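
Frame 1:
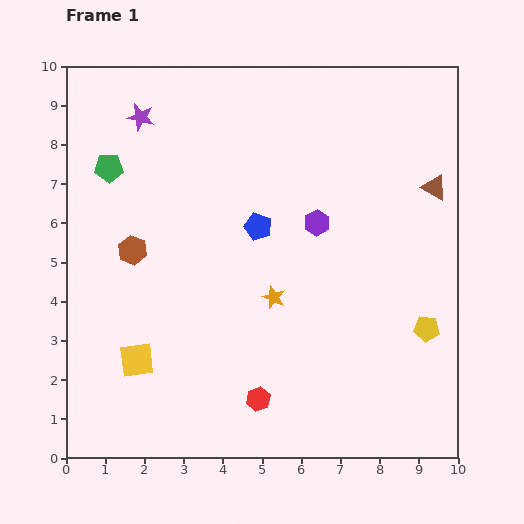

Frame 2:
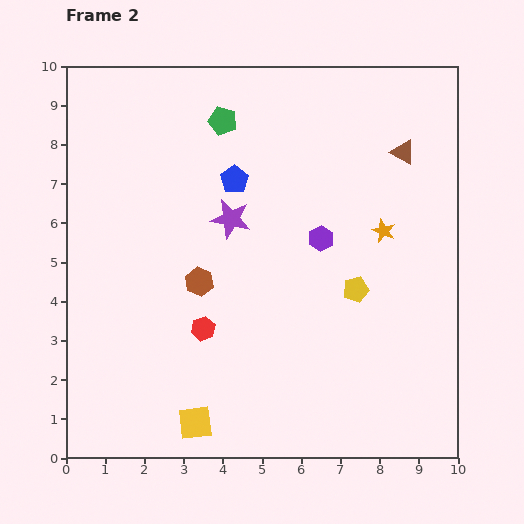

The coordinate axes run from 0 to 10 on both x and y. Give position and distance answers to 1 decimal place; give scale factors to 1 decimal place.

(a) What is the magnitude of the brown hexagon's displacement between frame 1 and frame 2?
1.9

The brown hexagon moved from (1.7, 5.3) to (3.4, 4.5), a distance of √(1.7² + 0.8²) ≈ 1.9.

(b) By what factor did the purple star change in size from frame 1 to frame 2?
1.5×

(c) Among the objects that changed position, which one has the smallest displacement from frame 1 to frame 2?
the purple hexagon

(moved 0.4)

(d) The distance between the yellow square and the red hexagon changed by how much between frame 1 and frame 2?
-0.9

Distance in frame 1: 3.3. Distance in frame 2: 2.4.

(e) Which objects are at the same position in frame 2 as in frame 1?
none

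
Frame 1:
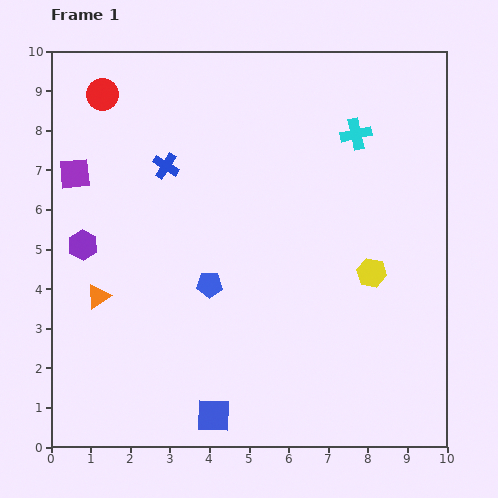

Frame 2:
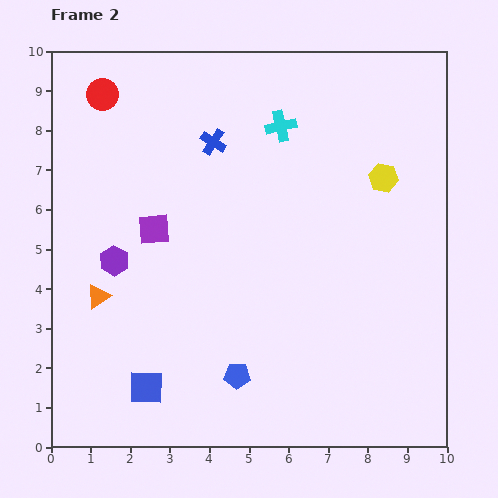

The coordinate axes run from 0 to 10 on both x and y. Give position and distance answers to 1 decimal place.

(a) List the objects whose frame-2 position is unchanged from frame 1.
the orange triangle, the red circle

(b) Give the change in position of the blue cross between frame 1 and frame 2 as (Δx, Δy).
(1.2, 0.6)

The blue cross was at (2.9, 7.1) in frame 1 and (4.1, 7.7) in frame 2.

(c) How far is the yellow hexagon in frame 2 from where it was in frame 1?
2.4

The yellow hexagon moved from (8.1, 4.4) to (8.4, 6.8), a distance of √(0.3² + 2.4²) ≈ 2.4.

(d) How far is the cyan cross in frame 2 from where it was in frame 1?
1.9

The cyan cross moved from (7.7, 7.9) to (5.8, 8.1), a distance of √(1.9² + 0.2²) ≈ 1.9.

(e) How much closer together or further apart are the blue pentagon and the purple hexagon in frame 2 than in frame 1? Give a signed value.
+0.8

Distance in frame 1: 3.4. Distance in frame 2: 4.2.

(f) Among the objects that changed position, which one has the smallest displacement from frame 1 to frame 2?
the purple hexagon

(moved 0.9)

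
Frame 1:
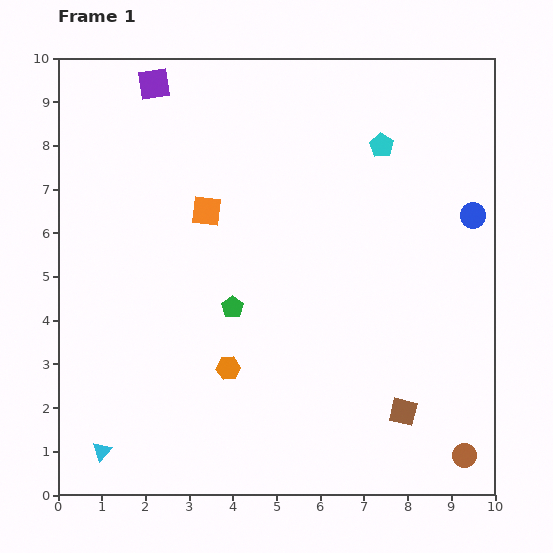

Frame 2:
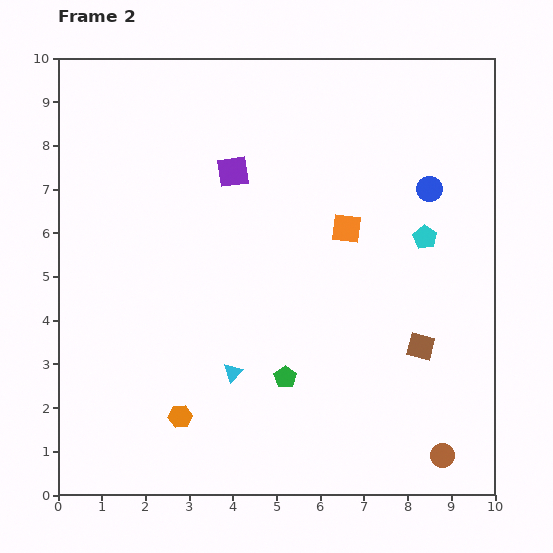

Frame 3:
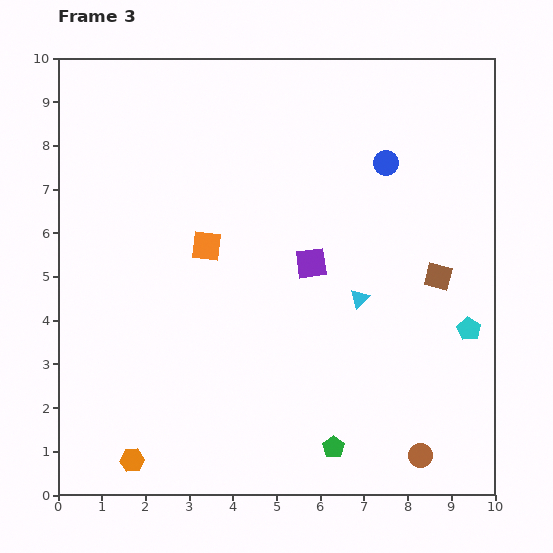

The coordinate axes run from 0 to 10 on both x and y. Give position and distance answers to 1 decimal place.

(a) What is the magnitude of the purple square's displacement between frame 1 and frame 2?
2.7

The purple square moved from (2.2, 9.4) to (4.0, 7.4), a distance of √(1.8² + 2.0²) ≈ 2.7.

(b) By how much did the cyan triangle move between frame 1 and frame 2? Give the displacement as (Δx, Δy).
(3.0, 1.8)

The cyan triangle was at (1.0, 1.0) in frame 1 and (4.0, 2.8) in frame 2.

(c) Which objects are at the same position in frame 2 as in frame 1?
none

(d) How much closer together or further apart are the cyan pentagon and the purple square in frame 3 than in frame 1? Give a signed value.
-1.5

Distance in frame 1: 5.4. Distance in frame 3: 3.9.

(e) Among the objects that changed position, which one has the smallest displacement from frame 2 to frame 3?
the brown circle

(moved 0.5)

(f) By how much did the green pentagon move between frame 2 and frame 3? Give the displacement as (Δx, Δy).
(1.1, -1.6)

The green pentagon was at (5.2, 2.7) in frame 2 and (6.3, 1.1) in frame 3.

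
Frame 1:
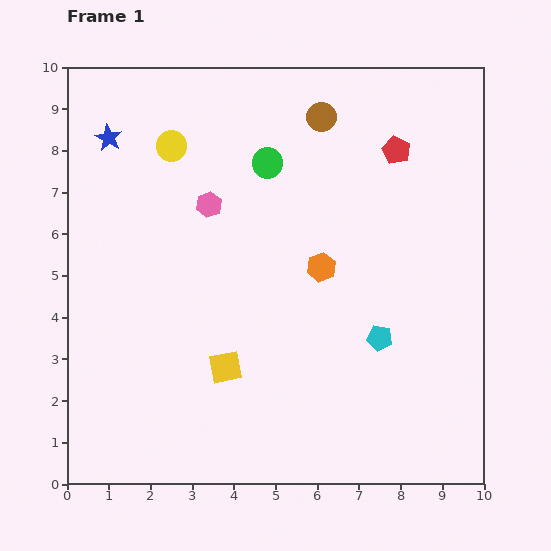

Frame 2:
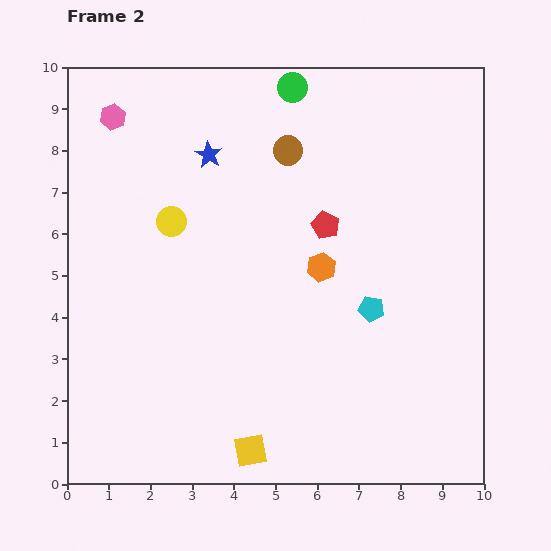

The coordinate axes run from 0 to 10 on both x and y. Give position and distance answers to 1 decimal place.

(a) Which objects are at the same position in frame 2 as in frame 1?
the orange hexagon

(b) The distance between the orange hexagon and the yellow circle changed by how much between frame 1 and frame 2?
-0.8

Distance in frame 1: 4.6. Distance in frame 2: 3.8.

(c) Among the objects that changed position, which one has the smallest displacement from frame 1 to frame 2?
the cyan pentagon

(moved 0.7)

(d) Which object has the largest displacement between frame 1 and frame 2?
the pink hexagon

(moved 3.1; next 2.5)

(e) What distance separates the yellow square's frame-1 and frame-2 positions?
2.1

The yellow square moved from (3.8, 2.8) to (4.4, 0.8), a distance of √(0.6² + 2.0²) ≈ 2.1.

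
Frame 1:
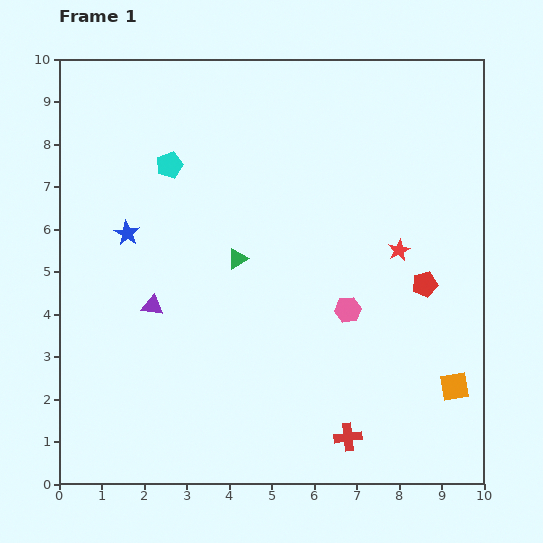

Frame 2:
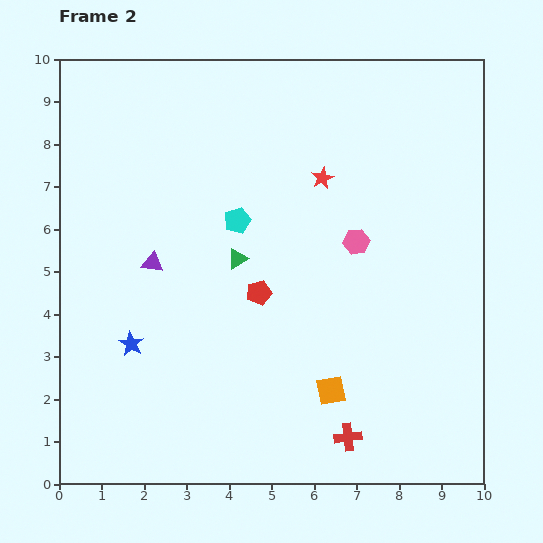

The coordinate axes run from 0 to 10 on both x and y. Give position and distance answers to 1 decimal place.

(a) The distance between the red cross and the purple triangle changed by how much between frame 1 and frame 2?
+0.7

Distance in frame 1: 5.5. Distance in frame 2: 6.2.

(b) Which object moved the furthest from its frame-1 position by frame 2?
the red pentagon

(moved 3.9; next 2.9)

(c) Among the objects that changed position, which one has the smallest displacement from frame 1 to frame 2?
the purple triangle

(moved 1.0)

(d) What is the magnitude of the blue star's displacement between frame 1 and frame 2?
2.6

The blue star moved from (1.6, 5.9) to (1.7, 3.3), a distance of √(0.1² + 2.6²) ≈ 2.6.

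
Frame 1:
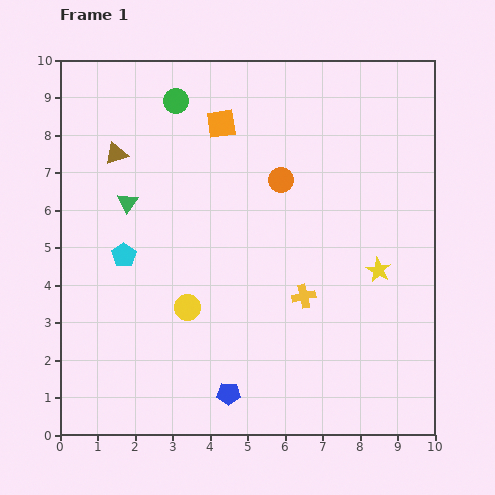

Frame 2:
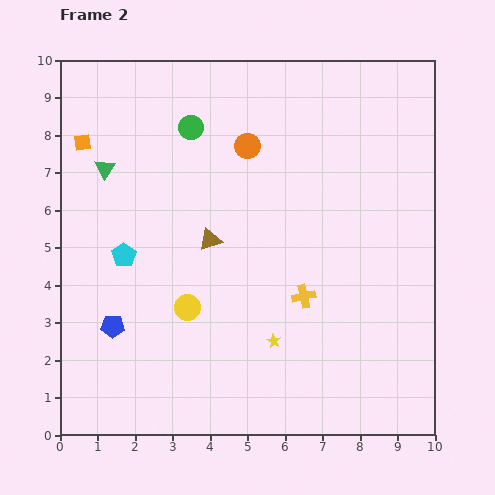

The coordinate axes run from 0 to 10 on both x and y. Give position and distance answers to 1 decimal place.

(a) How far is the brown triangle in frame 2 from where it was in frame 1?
3.4

The brown triangle moved from (1.5, 7.5) to (4.0, 5.2), a distance of √(2.5² + 2.3²) ≈ 3.4.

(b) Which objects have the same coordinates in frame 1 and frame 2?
the cyan pentagon, the yellow cross, the yellow circle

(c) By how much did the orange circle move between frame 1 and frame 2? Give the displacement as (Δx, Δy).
(-0.9, 0.9)

The orange circle was at (5.9, 6.8) in frame 1 and (5.0, 7.7) in frame 2.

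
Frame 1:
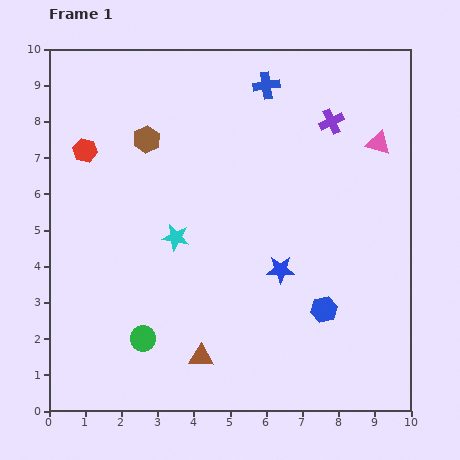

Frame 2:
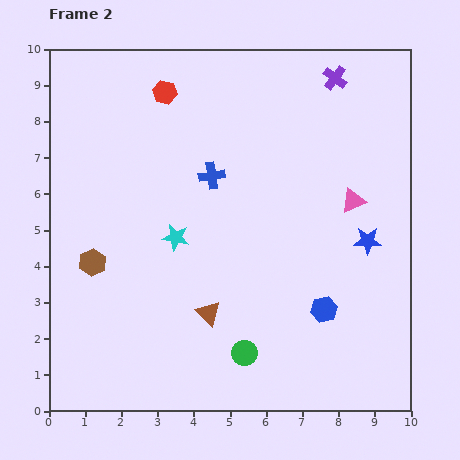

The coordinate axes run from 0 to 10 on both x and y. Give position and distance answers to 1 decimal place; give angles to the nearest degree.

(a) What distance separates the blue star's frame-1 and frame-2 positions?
2.5

The blue star moved from (6.4, 3.9) to (8.8, 4.7), a distance of √(2.4² + 0.8²) ≈ 2.5.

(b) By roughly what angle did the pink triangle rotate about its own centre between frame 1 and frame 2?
40° counter-clockwise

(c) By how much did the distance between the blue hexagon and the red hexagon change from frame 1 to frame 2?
-0.5

Distance in frame 1: 7.9. Distance in frame 2: 7.4.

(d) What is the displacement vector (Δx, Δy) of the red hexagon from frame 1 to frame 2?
(2.2, 1.6)

The red hexagon was at (1.0, 7.2) in frame 1 and (3.2, 8.8) in frame 2.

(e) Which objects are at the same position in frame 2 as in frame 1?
the blue hexagon, the cyan star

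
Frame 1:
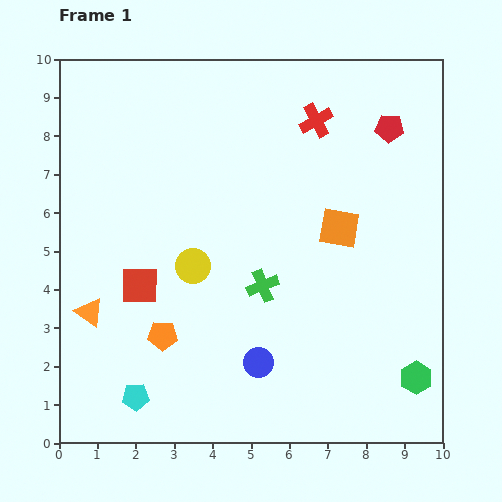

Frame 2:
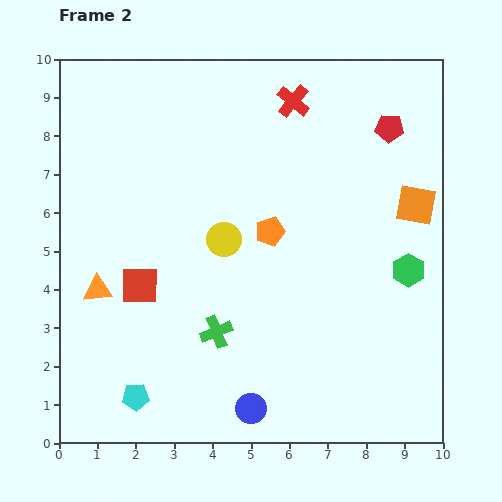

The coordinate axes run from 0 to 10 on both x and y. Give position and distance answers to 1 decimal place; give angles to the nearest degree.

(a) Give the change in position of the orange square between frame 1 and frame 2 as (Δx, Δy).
(2.0, 0.6)

The orange square was at (7.3, 5.6) in frame 1 and (9.3, 6.2) in frame 2.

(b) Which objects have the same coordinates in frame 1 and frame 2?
the red square, the red pentagon, the cyan pentagon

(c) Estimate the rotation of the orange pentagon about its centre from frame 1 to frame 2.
20° counter-clockwise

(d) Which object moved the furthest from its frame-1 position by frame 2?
the orange pentagon

(moved 3.9; next 2.8)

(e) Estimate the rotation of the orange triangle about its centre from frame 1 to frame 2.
40° counter-clockwise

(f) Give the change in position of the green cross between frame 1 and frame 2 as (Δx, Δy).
(-1.2, -1.2)

The green cross was at (5.3, 4.1) in frame 1 and (4.1, 2.9) in frame 2.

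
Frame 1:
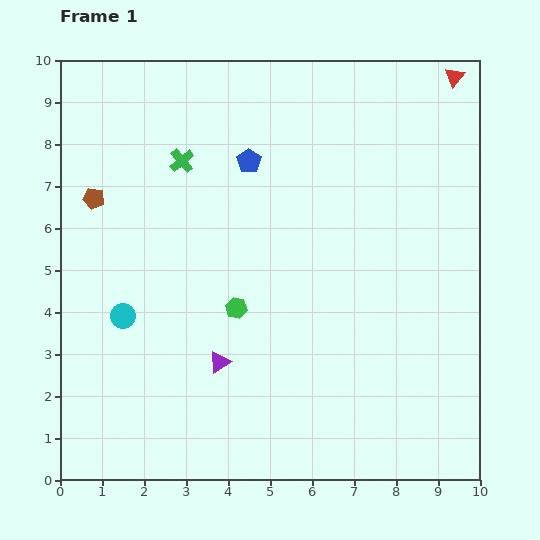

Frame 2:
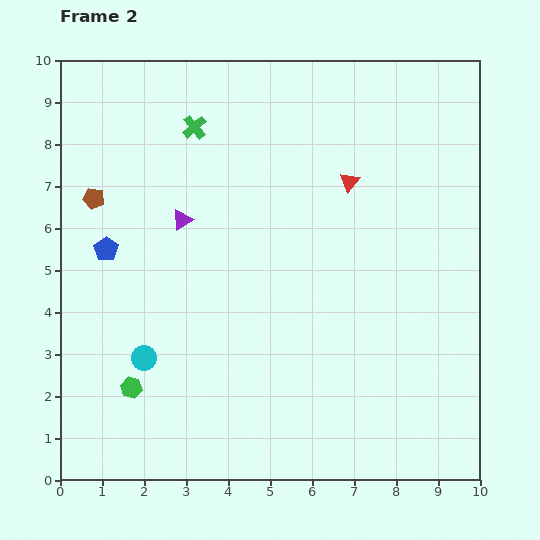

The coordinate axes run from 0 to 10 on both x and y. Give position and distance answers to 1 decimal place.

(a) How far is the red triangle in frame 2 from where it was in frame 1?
3.5

The red triangle moved from (9.4, 9.6) to (6.9, 7.1), a distance of √(2.5² + 2.5²) ≈ 3.5.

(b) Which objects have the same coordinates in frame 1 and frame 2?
the brown pentagon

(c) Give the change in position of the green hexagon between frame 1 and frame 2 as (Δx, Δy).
(-2.5, -1.9)

The green hexagon was at (4.2, 4.1) in frame 1 and (1.7, 2.2) in frame 2.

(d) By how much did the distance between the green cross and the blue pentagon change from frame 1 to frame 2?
+2.0

Distance in frame 1: 1.6. Distance in frame 2: 3.6.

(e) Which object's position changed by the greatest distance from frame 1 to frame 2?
the blue pentagon

(moved 4.0; next 3.5)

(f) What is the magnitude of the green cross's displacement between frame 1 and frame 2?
0.9

The green cross moved from (2.9, 7.6) to (3.2, 8.4), a distance of √(0.3² + 0.8²) ≈ 0.9.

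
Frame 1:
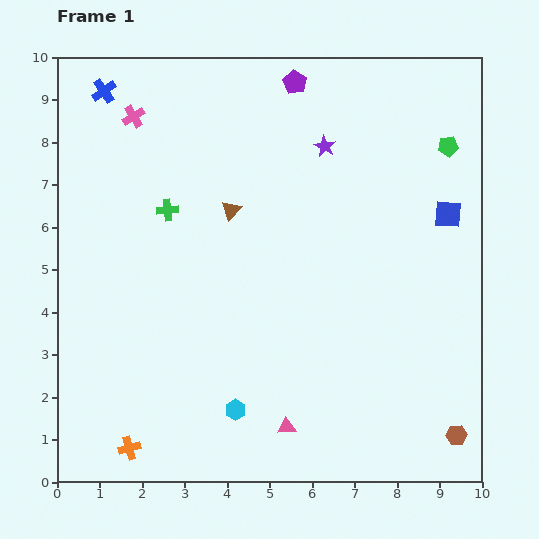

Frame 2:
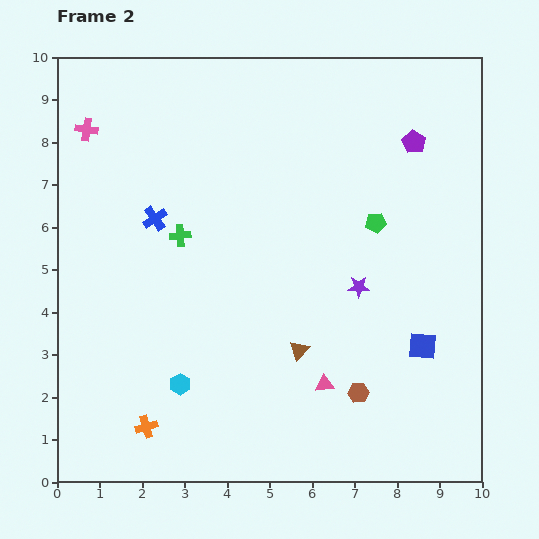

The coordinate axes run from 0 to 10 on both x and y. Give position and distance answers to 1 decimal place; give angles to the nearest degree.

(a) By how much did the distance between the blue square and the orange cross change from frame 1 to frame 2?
-2.5

Distance in frame 1: 9.3. Distance in frame 2: 6.8.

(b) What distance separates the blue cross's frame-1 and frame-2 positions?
3.2

The blue cross moved from (1.1, 9.2) to (2.3, 6.2), a distance of √(1.2² + 3.0²) ≈ 3.2.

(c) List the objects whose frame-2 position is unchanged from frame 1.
none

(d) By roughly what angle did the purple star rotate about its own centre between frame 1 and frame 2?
28° counter-clockwise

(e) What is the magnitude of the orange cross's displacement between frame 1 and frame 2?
0.6

The orange cross moved from (1.7, 0.8) to (2.1, 1.3), a distance of √(0.4² + 0.5²) ≈ 0.6.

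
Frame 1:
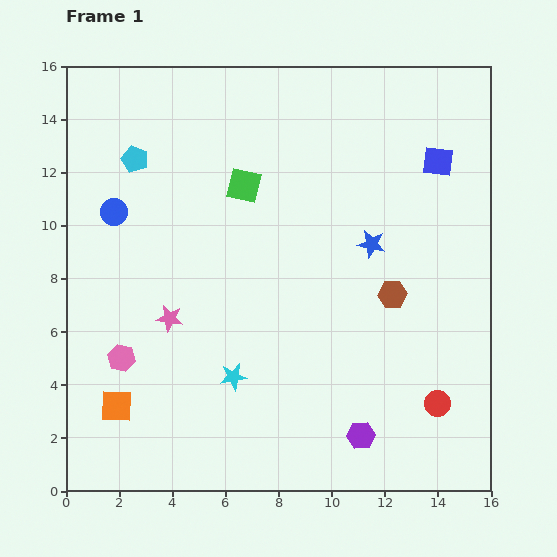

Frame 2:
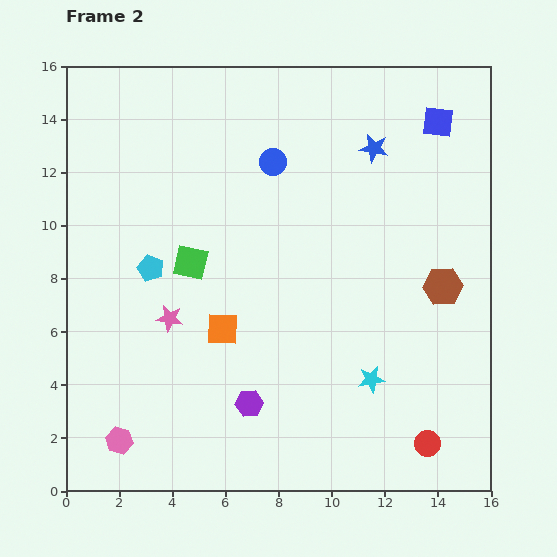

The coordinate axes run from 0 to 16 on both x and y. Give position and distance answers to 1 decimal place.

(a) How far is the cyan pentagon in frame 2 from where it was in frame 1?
4.1

The cyan pentagon moved from (2.6, 12.5) to (3.2, 8.4), a distance of √(0.6² + 4.1²) ≈ 4.1.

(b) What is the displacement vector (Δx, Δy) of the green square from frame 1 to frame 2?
(-2.0, -2.9)

The green square was at (6.7, 11.5) in frame 1 and (4.7, 8.6) in frame 2.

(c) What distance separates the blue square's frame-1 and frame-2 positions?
1.5

The blue square moved from (14.0, 12.4) to (14.0, 13.9), a distance of √(0.0² + 1.5²) ≈ 1.5.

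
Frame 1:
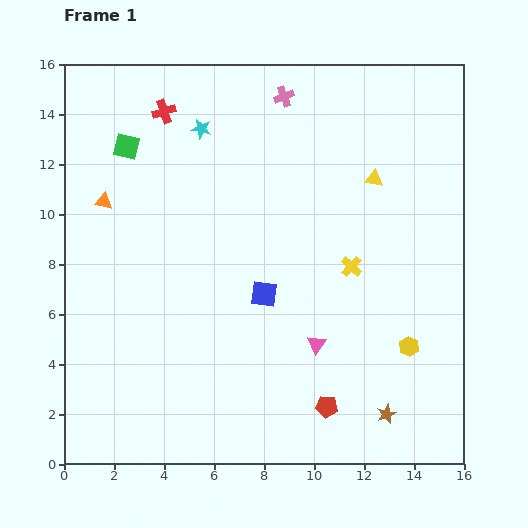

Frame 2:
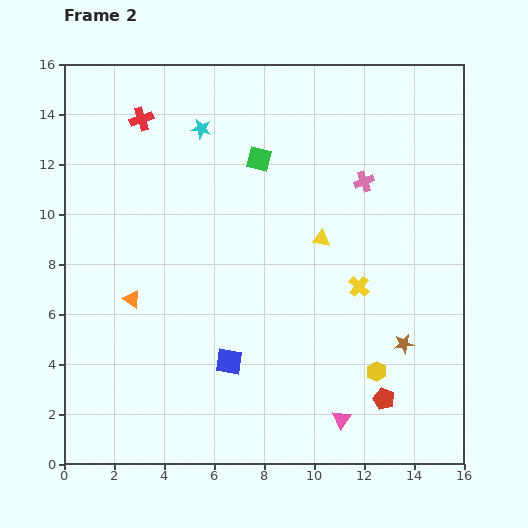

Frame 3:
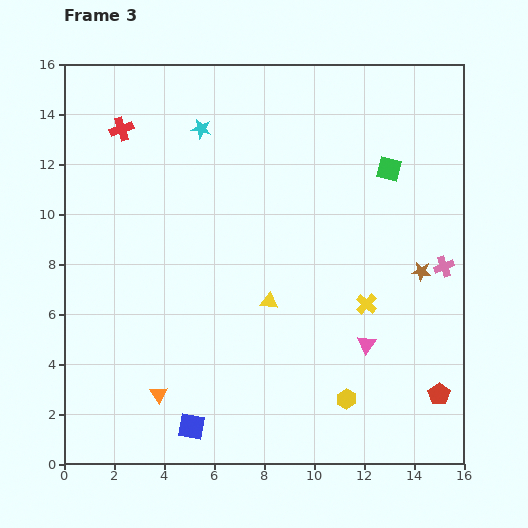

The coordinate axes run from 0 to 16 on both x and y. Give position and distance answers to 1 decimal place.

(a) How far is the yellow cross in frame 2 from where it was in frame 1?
0.9

The yellow cross moved from (11.5, 7.9) to (11.8, 7.1), a distance of √(0.3² + 0.8²) ≈ 0.9.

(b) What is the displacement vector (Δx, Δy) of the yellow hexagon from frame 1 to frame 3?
(-2.5, -2.1)

The yellow hexagon was at (13.8, 4.7) in frame 1 and (11.3, 2.6) in frame 3.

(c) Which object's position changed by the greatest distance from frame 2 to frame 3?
the green square

(moved 5.2; next 4.7)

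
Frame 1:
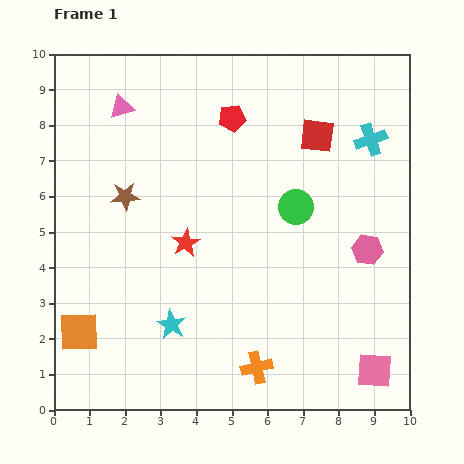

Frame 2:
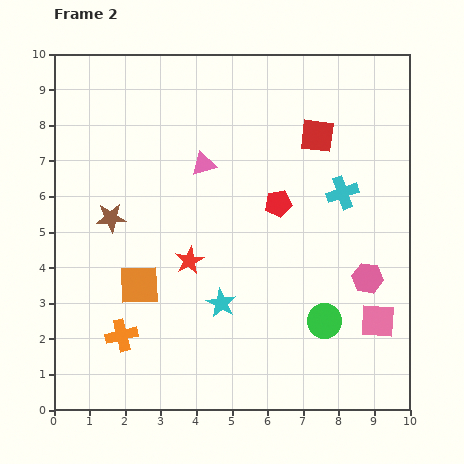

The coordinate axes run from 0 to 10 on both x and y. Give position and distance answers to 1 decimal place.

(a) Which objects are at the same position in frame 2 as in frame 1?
the red square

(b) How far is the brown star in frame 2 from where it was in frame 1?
0.7

The brown star moved from (2.0, 6.0) to (1.6, 5.4), a distance of √(0.4² + 0.6²) ≈ 0.7.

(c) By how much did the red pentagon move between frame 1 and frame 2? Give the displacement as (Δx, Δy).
(1.3, -2.4)

The red pentagon was at (5.0, 8.2) in frame 1 and (6.3, 5.8) in frame 2.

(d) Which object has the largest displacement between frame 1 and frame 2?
the orange cross

(moved 3.9; next 3.3)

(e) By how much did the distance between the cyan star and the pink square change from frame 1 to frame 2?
-1.4

Distance in frame 1: 5.8. Distance in frame 2: 4.4.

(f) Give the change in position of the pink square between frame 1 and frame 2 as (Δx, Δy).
(0.1, 1.4)

The pink square was at (9.0, 1.1) in frame 1 and (9.1, 2.5) in frame 2.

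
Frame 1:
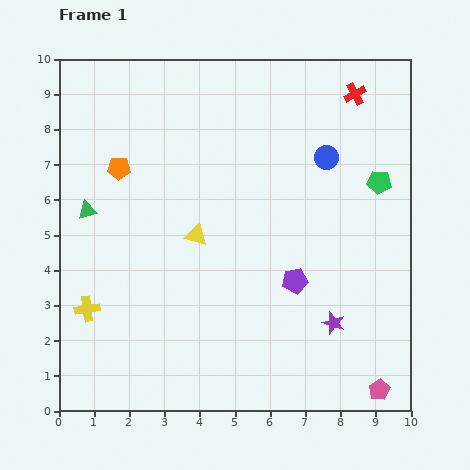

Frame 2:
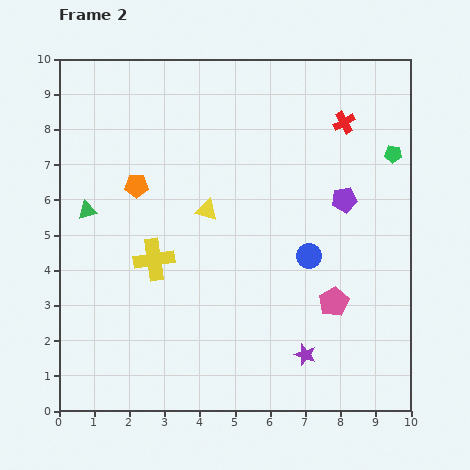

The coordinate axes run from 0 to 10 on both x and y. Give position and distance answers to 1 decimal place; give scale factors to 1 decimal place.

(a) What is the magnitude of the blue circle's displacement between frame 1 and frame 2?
2.8

The blue circle moved from (7.6, 7.2) to (7.1, 4.4), a distance of √(0.5² + 2.8²) ≈ 2.8.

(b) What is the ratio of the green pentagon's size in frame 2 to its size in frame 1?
0.7×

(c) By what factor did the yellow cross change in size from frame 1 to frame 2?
1.6×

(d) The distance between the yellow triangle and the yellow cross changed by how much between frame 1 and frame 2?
-1.6

Distance in frame 1: 3.7. Distance in frame 2: 2.1.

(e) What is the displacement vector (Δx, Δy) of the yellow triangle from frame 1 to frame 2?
(0.3, 0.7)

The yellow triangle was at (3.9, 5.0) in frame 1 and (4.2, 5.7) in frame 2.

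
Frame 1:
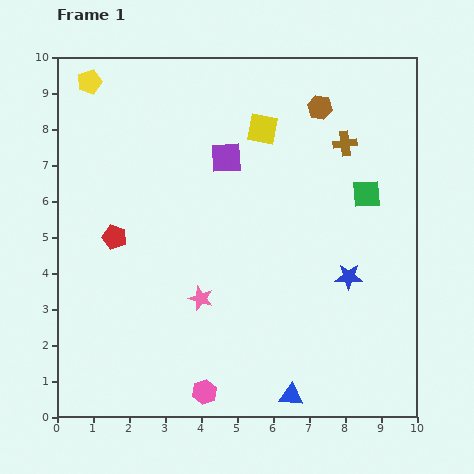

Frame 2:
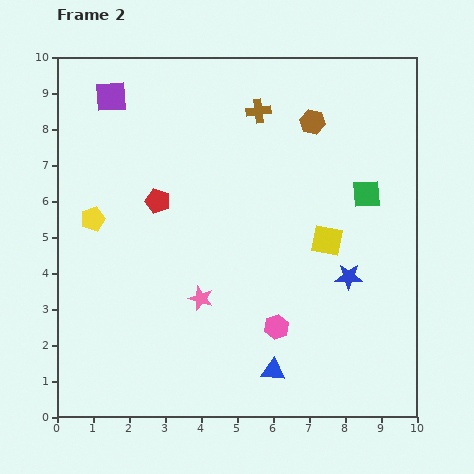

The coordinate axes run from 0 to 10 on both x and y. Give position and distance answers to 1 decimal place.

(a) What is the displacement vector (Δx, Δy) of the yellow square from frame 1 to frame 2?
(1.8, -3.1)

The yellow square was at (5.7, 8.0) in frame 1 and (7.5, 4.9) in frame 2.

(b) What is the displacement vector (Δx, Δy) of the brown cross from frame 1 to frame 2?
(-2.4, 0.9)

The brown cross was at (8.0, 7.6) in frame 1 and (5.6, 8.5) in frame 2.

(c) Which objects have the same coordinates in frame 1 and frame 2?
the blue star, the green square, the pink star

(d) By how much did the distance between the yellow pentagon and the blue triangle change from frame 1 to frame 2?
-3.8

Distance in frame 1: 10.3. Distance in frame 2: 6.5.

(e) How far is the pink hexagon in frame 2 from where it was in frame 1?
2.7

The pink hexagon moved from (4.1, 0.7) to (6.1, 2.5), a distance of √(2.0² + 1.8²) ≈ 2.7.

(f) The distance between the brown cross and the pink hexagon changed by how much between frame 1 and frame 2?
-1.9

Distance in frame 1: 7.9. Distance in frame 2: 6.0.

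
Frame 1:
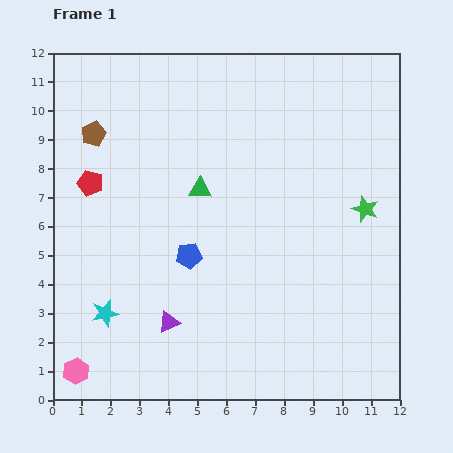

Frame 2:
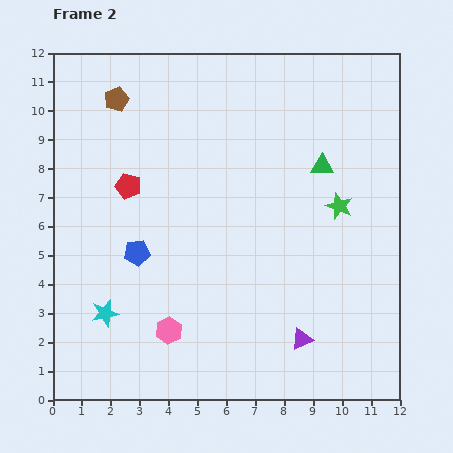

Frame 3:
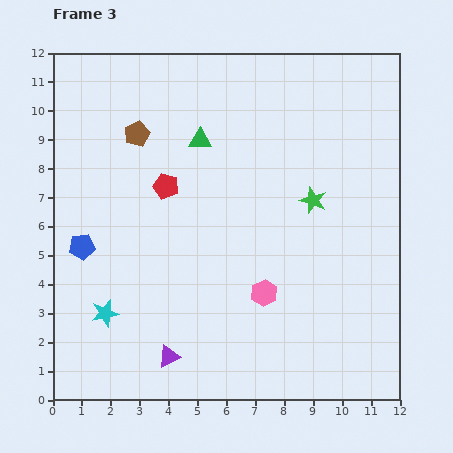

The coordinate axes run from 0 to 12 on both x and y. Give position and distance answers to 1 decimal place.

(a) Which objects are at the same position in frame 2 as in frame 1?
the cyan star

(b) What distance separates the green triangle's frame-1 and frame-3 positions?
1.7

The green triangle moved from (5.1, 7.3) to (5.1, 9.0), a distance of √(0.0² + 1.7²) ≈ 1.7.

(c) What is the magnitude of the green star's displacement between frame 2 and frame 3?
0.9

The green star moved from (9.9, 6.7) to (9.0, 6.9), a distance of √(0.9² + 0.2²) ≈ 0.9.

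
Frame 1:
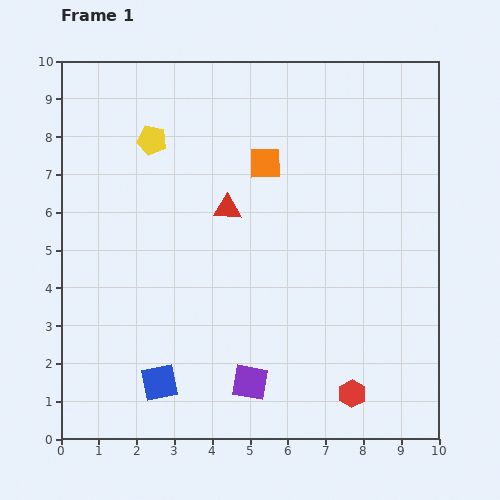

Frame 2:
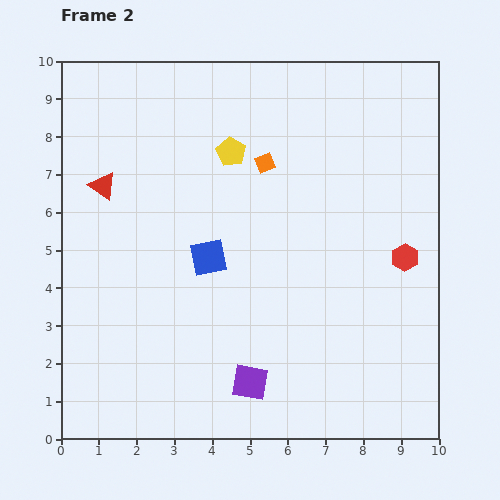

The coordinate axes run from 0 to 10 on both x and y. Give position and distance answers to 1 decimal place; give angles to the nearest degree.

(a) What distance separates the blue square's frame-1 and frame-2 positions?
3.5

The blue square moved from (2.6, 1.5) to (3.9, 4.8), a distance of √(1.3² + 3.3²) ≈ 3.5.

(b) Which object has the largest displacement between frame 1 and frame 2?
the red hexagon

(moved 3.9; next 3.5)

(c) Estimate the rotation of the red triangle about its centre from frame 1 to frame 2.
34° clockwise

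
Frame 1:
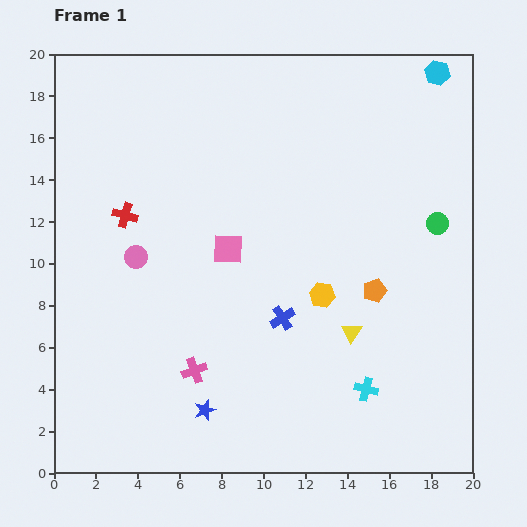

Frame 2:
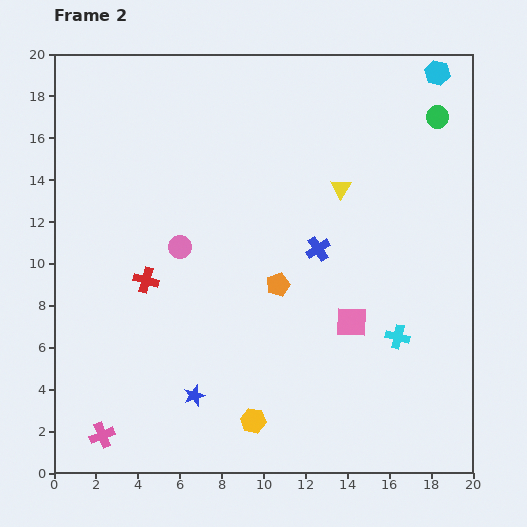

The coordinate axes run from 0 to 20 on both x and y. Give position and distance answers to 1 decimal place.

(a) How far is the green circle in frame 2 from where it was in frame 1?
5.1

The green circle moved from (18.3, 11.9) to (18.3, 17.0), a distance of √(0.0² + 5.1²) ≈ 5.1.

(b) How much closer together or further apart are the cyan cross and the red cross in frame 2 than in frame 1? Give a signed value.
-1.9

Distance in frame 1: 14.2. Distance in frame 2: 12.3.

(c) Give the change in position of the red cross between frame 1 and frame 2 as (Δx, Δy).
(1.0, -3.1)

The red cross was at (3.4, 12.3) in frame 1 and (4.4, 9.2) in frame 2.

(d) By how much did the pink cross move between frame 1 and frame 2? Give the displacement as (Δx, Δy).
(-4.4, -3.1)

The pink cross was at (6.7, 4.9) in frame 1 and (2.3, 1.8) in frame 2.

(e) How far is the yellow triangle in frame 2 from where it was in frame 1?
6.9

The yellow triangle moved from (14.2, 6.7) to (13.7, 13.6), a distance of √(0.5² + 6.9²) ≈ 6.9.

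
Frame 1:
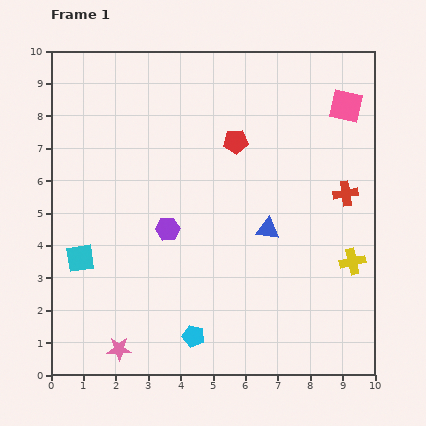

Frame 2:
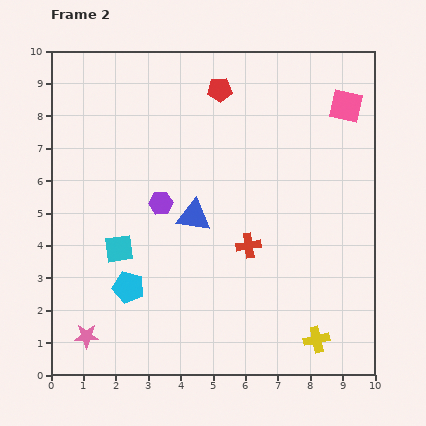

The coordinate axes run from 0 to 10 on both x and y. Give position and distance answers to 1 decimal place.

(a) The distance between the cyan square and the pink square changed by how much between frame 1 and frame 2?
-1.2

Distance in frame 1: 9.5. Distance in frame 2: 8.3.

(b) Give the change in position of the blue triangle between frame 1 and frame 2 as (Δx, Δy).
(-2.3, 0.4)

The blue triangle was at (6.7, 4.5) in frame 1 and (4.4, 4.9) in frame 2.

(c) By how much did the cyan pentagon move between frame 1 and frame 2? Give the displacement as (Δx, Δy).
(-2.0, 1.5)

The cyan pentagon was at (4.4, 1.2) in frame 1 and (2.4, 2.7) in frame 2.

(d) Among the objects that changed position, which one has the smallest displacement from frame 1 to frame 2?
the purple hexagon

(moved 0.8)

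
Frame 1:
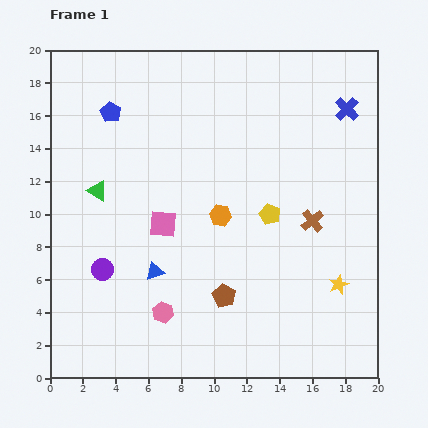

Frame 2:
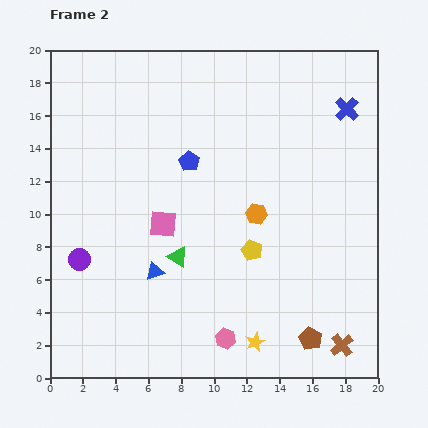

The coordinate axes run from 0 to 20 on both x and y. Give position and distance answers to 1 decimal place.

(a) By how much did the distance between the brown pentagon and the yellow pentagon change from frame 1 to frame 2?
+0.8

Distance in frame 1: 5.7. Distance in frame 2: 6.5.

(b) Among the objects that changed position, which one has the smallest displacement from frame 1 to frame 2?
the purple circle

(moved 1.5)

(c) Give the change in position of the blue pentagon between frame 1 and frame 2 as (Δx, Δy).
(4.8, -3.0)

The blue pentagon was at (3.7, 16.2) in frame 1 and (8.5, 13.2) in frame 2.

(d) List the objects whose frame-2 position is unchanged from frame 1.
the pink square, the blue triangle, the blue cross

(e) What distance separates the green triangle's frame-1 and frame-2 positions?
6.3

The green triangle moved from (2.9, 11.4) to (7.8, 7.4), a distance of √(4.9² + 4.0²) ≈ 6.3.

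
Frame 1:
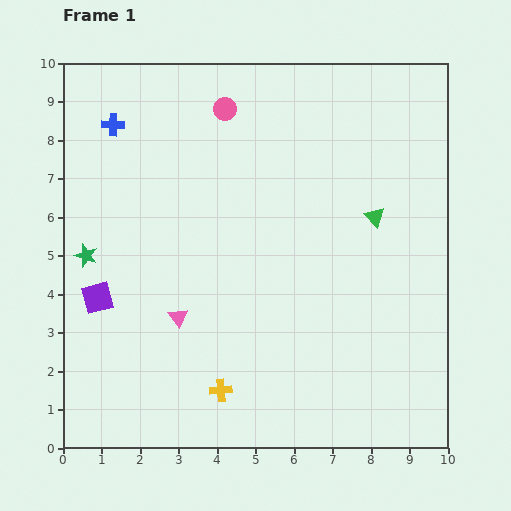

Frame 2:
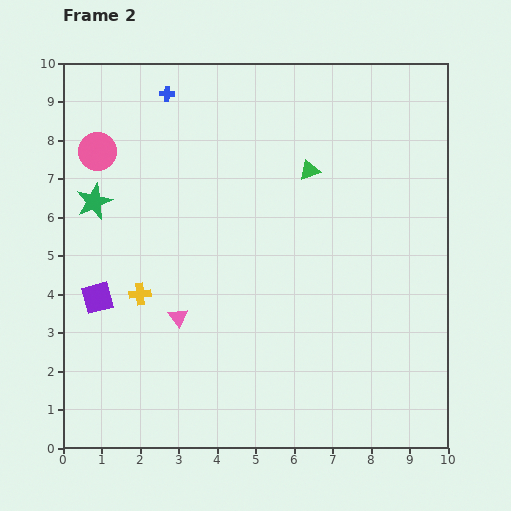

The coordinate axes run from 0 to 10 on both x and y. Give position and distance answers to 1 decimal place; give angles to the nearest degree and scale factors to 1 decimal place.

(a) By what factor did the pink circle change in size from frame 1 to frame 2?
1.6×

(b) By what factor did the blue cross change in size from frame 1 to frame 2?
0.7×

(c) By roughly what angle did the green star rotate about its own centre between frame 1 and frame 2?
30° clockwise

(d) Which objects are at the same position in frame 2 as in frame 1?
the pink triangle, the purple square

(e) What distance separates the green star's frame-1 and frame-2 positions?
1.4

The green star moved from (0.6, 5.0) to (0.8, 6.4), a distance of √(0.2² + 1.4²) ≈ 1.4.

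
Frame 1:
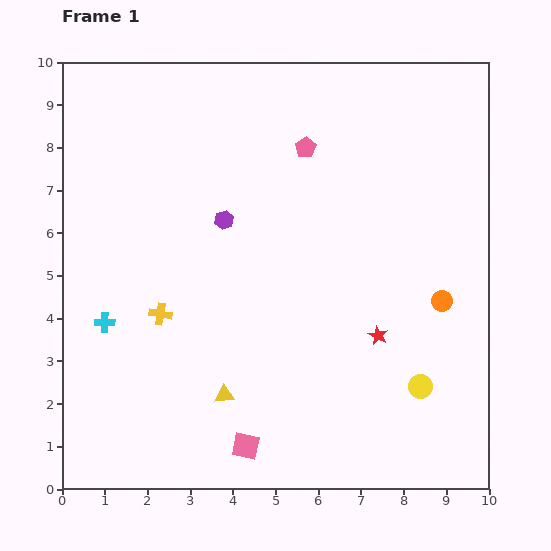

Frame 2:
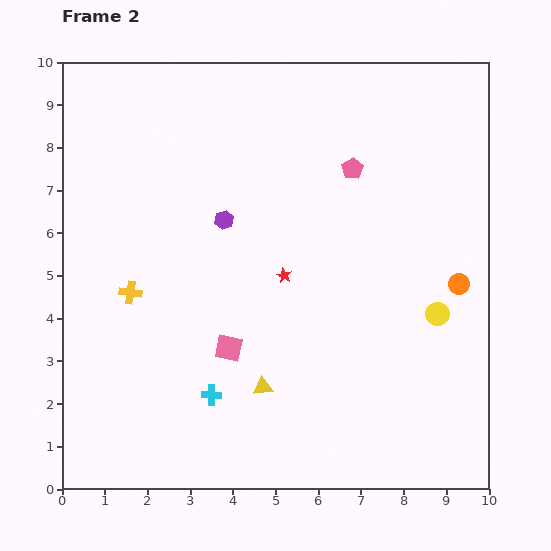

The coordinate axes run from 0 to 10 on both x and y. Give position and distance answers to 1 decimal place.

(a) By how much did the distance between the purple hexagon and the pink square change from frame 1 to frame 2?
-2.3

Distance in frame 1: 5.3. Distance in frame 2: 3.0.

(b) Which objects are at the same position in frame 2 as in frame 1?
the purple hexagon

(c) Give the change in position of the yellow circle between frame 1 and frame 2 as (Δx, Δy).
(0.4, 1.7)

The yellow circle was at (8.4, 2.4) in frame 1 and (8.8, 4.1) in frame 2.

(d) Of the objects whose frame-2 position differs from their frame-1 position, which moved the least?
the orange circle

(moved 0.6)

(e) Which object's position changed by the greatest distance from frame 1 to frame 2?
the cyan cross

(moved 3.0; next 2.6)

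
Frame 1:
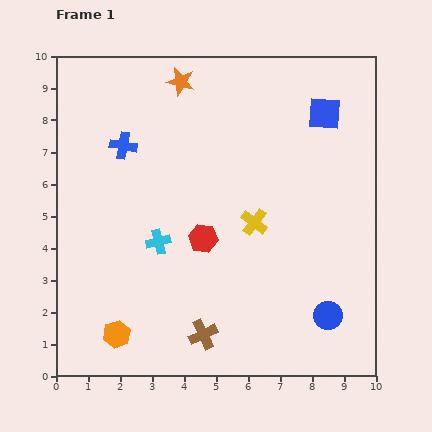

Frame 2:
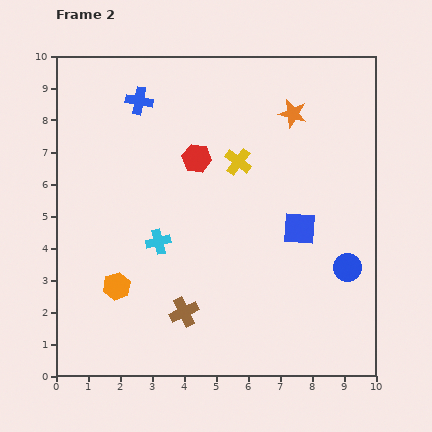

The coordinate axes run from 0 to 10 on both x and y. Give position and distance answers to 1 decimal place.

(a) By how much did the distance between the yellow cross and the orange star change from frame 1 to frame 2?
-2.7

Distance in frame 1: 5.0. Distance in frame 2: 2.3.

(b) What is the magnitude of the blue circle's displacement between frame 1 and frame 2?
1.6

The blue circle moved from (8.5, 1.9) to (9.1, 3.4), a distance of √(0.6² + 1.5²) ≈ 1.6.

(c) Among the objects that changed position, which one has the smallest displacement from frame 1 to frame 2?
the brown cross

(moved 0.9)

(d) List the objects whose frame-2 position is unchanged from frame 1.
the cyan cross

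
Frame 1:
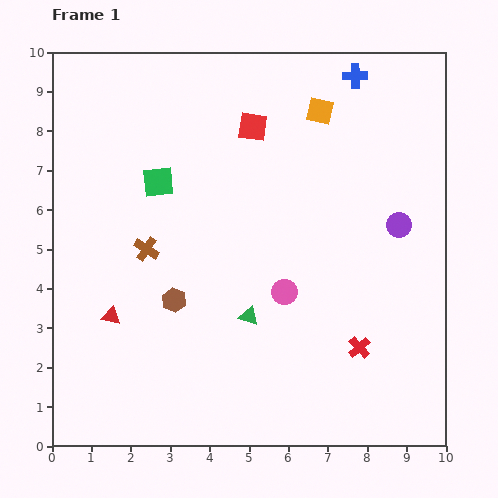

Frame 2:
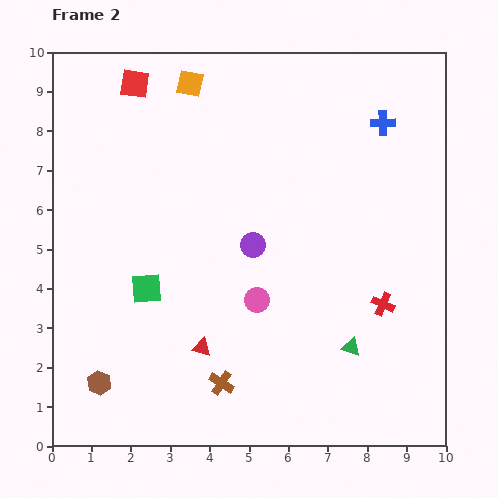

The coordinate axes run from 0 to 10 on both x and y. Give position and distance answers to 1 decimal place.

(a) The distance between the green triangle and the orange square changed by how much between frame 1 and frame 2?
+2.4

Distance in frame 1: 5.5. Distance in frame 2: 7.9.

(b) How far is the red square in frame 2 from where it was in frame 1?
3.2

The red square moved from (5.1, 8.1) to (2.1, 9.2), a distance of √(3.0² + 1.1²) ≈ 3.2.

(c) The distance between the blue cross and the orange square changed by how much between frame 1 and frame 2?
+3.7

Distance in frame 1: 1.3. Distance in frame 2: 5.0.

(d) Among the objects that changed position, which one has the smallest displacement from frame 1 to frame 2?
the pink circle

(moved 0.7)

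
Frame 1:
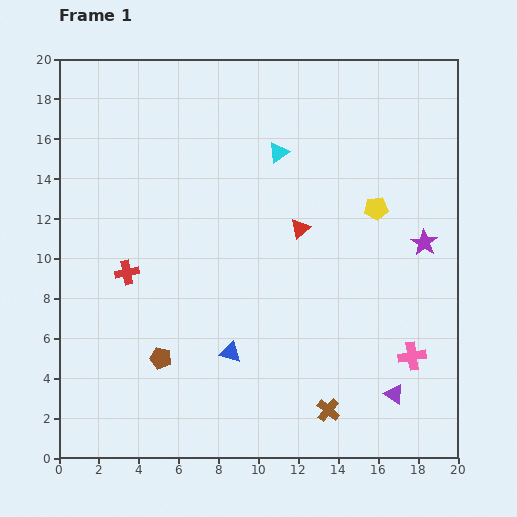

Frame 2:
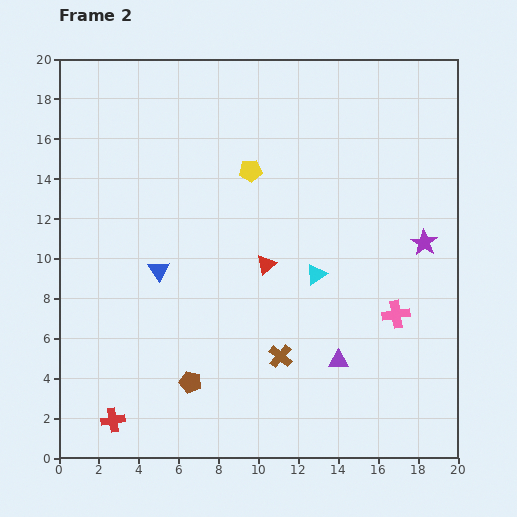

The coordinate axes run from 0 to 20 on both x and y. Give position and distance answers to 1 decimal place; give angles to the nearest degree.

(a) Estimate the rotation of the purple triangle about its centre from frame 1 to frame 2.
35° counter-clockwise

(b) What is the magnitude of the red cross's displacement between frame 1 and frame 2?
7.4

The red cross moved from (3.4, 9.3) to (2.7, 1.9), a distance of √(0.7² + 7.4²) ≈ 7.4.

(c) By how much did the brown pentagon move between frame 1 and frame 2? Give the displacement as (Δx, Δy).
(1.5, -1.2)

The brown pentagon was at (5.1, 5.0) in frame 1 and (6.6, 3.8) in frame 2.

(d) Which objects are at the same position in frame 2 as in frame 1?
the purple star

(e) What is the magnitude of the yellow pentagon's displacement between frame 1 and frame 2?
6.6

The yellow pentagon moved from (15.9, 12.5) to (9.6, 14.4), a distance of √(6.3² + 1.9²) ≈ 6.6.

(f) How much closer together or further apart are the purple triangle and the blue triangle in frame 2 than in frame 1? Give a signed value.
+1.6

Distance in frame 1: 8.5. Distance in frame 2: 10.1.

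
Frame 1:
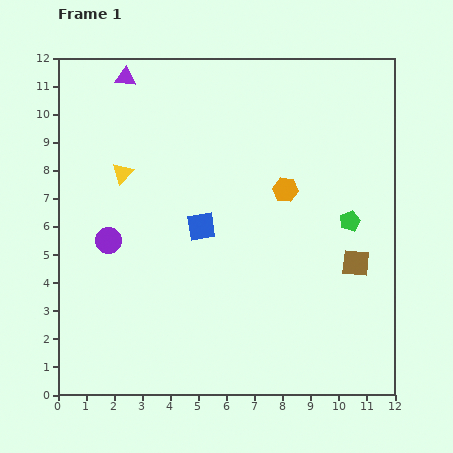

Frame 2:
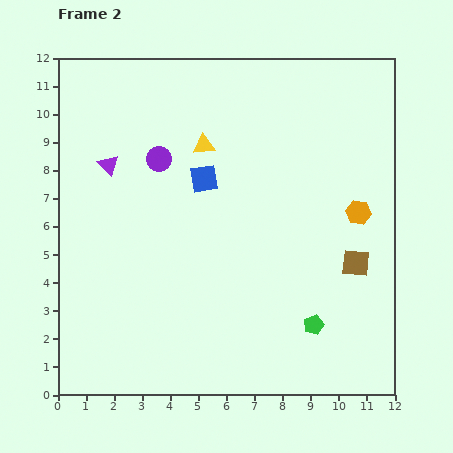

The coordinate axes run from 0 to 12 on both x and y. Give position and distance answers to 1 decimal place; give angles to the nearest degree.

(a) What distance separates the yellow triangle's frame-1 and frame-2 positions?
3.1

The yellow triangle moved from (2.3, 7.9) to (5.2, 8.9), a distance of √(2.9² + 1.0²) ≈ 3.1.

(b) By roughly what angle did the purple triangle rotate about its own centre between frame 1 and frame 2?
38° clockwise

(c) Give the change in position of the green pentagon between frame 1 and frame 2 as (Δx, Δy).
(-1.3, -3.7)

The green pentagon was at (10.4, 6.2) in frame 1 and (9.1, 2.5) in frame 2.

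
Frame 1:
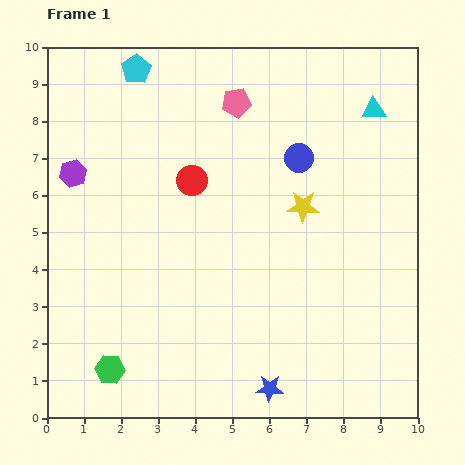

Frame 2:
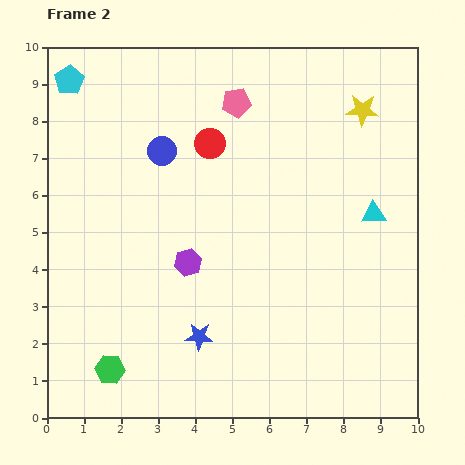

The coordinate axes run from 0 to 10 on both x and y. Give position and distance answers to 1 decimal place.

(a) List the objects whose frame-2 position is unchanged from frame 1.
the green hexagon, the pink pentagon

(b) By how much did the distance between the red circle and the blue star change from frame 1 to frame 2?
-0.8

Distance in frame 1: 6.0. Distance in frame 2: 5.2.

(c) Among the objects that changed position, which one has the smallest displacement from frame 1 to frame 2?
the red circle

(moved 1.1)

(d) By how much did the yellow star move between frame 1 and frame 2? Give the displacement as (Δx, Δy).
(1.6, 2.6)

The yellow star was at (6.9, 5.7) in frame 1 and (8.5, 8.3) in frame 2.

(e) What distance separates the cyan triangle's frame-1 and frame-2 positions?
2.8

The cyan triangle moved from (8.8, 8.3) to (8.8, 5.5), a distance of √(0.0² + 2.8²) ≈ 2.8.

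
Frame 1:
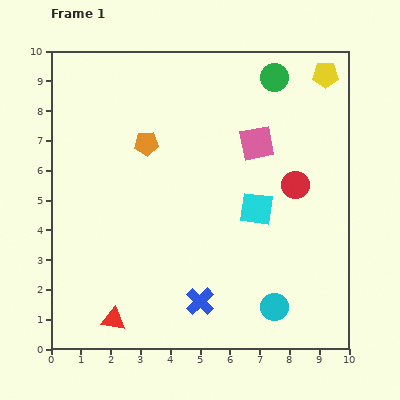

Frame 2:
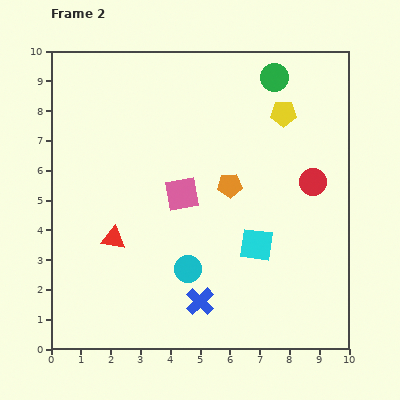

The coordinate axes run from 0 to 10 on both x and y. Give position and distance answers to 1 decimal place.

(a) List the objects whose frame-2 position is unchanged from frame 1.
the blue cross, the green circle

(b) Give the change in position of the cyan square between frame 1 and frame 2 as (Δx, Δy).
(0.0, -1.2)

The cyan square was at (6.9, 4.7) in frame 1 and (6.9, 3.5) in frame 2.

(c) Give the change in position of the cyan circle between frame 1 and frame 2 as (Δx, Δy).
(-2.9, 1.3)

The cyan circle was at (7.5, 1.4) in frame 1 and (4.6, 2.7) in frame 2.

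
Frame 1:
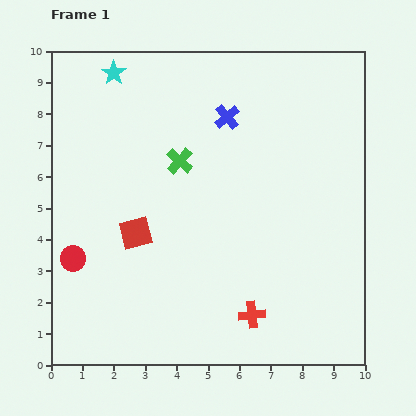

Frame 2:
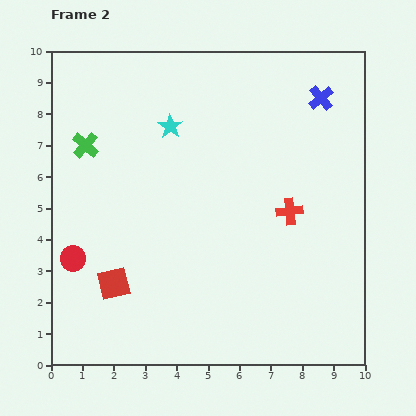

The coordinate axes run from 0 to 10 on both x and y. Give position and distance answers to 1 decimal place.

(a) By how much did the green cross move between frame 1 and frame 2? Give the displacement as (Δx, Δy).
(-3.0, 0.5)

The green cross was at (4.1, 6.5) in frame 1 and (1.1, 7.0) in frame 2.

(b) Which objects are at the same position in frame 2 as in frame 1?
the red circle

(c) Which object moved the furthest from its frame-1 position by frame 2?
the red cross

(moved 3.5; next 3.1)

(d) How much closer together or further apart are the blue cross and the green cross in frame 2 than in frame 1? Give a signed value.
+5.5

Distance in frame 1: 2.1. Distance in frame 2: 7.6.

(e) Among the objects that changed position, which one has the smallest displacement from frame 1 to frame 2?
the red square

(moved 1.7)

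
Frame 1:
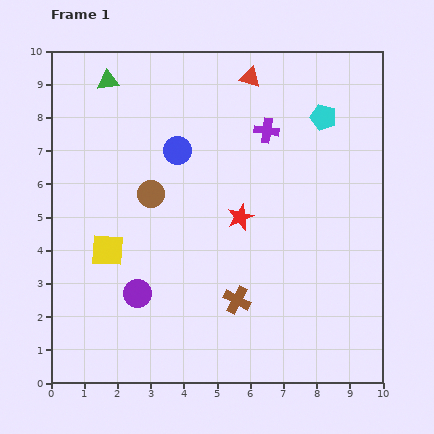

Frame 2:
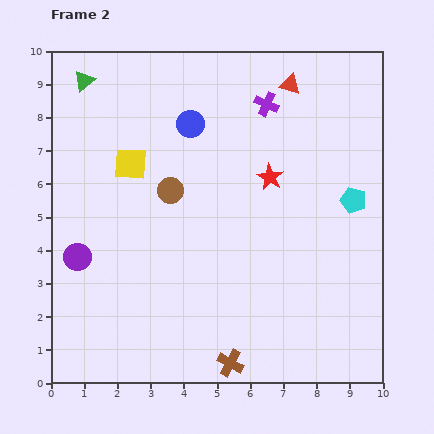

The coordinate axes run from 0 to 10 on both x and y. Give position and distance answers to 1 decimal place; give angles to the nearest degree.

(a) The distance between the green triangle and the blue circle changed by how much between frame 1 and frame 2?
+0.5

Distance in frame 1: 3.0. Distance in frame 2: 3.5.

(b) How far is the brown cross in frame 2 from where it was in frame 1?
1.9

The brown cross moved from (5.6, 2.5) to (5.4, 0.6), a distance of √(0.2² + 1.9²) ≈ 1.9.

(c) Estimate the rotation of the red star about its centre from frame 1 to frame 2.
20° counter-clockwise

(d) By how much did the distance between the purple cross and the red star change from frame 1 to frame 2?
-0.5

Distance in frame 1: 2.7. Distance in frame 2: 2.2.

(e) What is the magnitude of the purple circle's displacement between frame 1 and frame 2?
2.1

The purple circle moved from (2.6, 2.7) to (0.8, 3.8), a distance of √(1.8² + 1.1²) ≈ 2.1.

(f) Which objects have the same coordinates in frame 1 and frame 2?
none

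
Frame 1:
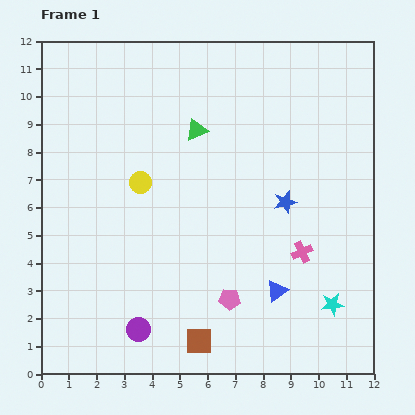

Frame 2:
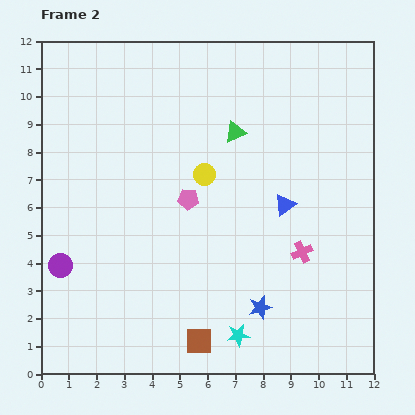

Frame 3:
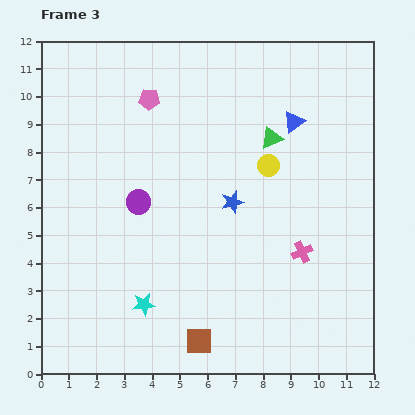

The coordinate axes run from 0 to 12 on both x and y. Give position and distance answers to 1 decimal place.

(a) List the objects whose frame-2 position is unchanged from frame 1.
the brown square, the pink cross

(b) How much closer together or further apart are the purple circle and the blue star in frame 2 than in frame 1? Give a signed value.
+0.4

Distance in frame 1: 7.0. Distance in frame 2: 7.4.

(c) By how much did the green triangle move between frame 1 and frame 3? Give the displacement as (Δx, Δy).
(2.7, -0.3)

The green triangle was at (5.6, 8.8) in frame 1 and (8.3, 8.5) in frame 3.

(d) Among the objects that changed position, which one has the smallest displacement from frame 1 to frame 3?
the blue star

(moved 1.9)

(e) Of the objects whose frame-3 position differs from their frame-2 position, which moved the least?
the green triangle

(moved 1.3)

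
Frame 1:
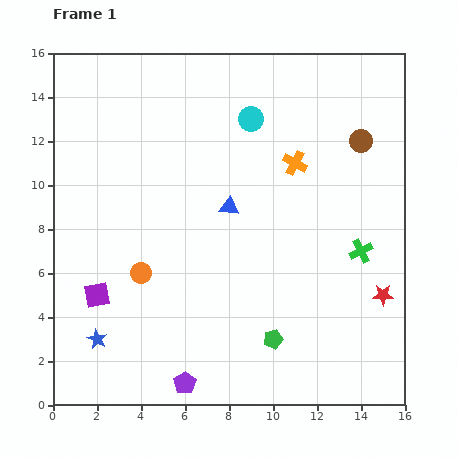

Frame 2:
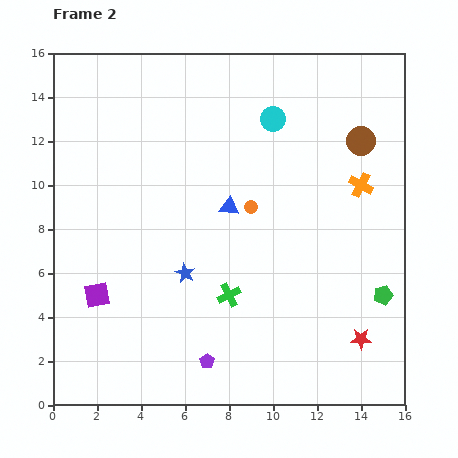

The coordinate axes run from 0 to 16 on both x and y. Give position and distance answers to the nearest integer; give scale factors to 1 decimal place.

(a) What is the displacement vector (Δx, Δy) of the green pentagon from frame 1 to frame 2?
(5, 2)

The green pentagon was at (10, 3) in frame 1 and (15, 5) in frame 2.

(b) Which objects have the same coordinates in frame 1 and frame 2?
the brown circle, the blue triangle, the purple square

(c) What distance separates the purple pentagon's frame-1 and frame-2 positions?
1

The purple pentagon moved from (6, 1) to (7, 2), a distance of √(1² + 1²) ≈ 1.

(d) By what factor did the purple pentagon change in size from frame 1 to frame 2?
0.7×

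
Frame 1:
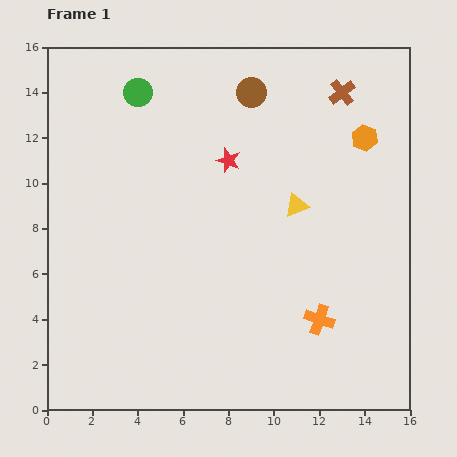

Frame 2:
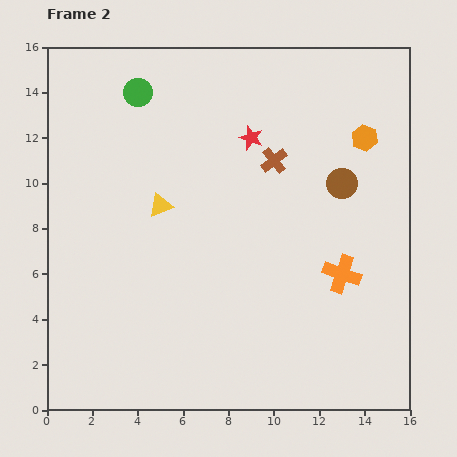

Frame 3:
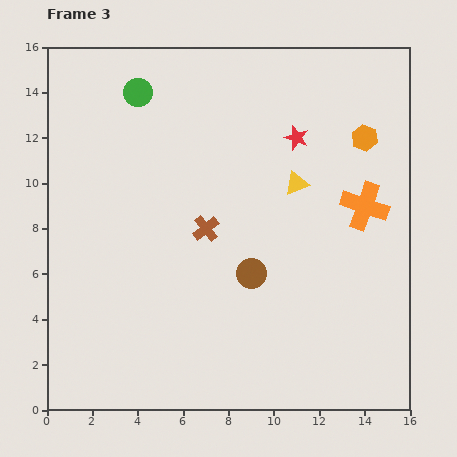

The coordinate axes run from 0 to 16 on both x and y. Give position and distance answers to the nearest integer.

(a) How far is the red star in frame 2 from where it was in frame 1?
1

The red star moved from (8, 11) to (9, 12), a distance of √(1² + 1²) ≈ 1.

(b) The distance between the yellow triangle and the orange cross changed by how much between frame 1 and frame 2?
+4

Distance in frame 1: 5. Distance in frame 2: 9.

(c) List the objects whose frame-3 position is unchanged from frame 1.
the green circle, the orange hexagon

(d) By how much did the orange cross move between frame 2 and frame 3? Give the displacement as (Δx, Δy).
(1, 3)

The orange cross was at (13, 6) in frame 2 and (14, 9) in frame 3.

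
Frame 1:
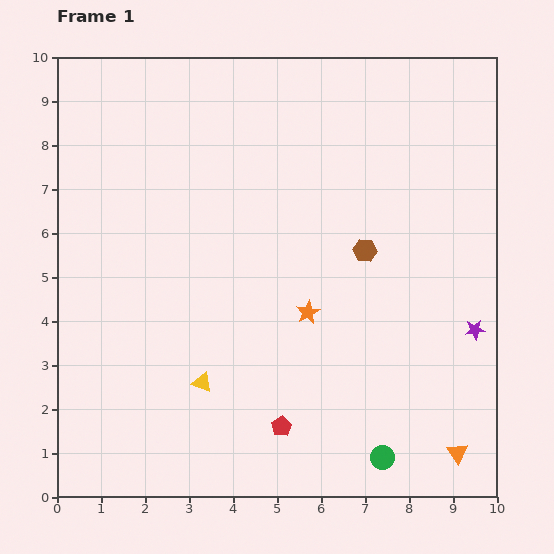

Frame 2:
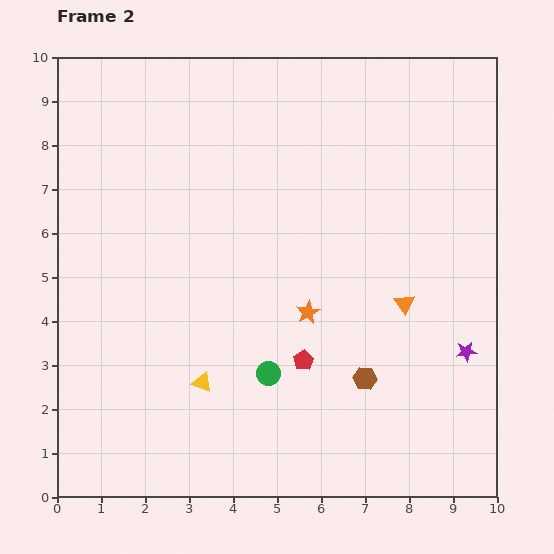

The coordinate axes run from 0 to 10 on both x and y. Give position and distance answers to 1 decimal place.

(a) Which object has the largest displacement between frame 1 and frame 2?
the orange triangle

(moved 3.6; next 3.2)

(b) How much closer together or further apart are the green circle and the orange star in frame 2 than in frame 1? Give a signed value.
-2.0

Distance in frame 1: 3.7. Distance in frame 2: 1.7.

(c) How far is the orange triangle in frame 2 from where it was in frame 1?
3.6

The orange triangle moved from (9.1, 1.0) to (7.9, 4.4), a distance of √(1.2² + 3.4²) ≈ 3.6.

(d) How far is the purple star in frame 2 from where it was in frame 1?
0.5

The purple star moved from (9.5, 3.8) to (9.3, 3.3), a distance of √(0.2² + 0.5²) ≈ 0.5.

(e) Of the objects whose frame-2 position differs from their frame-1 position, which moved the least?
the purple star

(moved 0.5)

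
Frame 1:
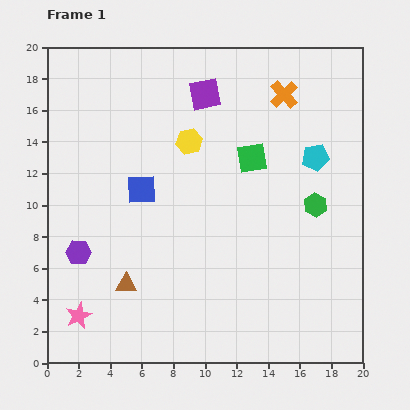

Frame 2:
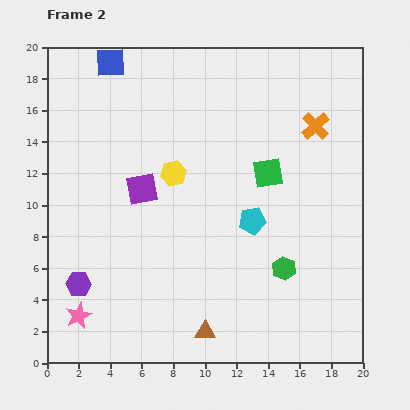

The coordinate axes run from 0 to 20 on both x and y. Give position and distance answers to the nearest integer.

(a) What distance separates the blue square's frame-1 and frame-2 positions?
8

The blue square moved from (6, 11) to (4, 19), a distance of √(2² + 8²) ≈ 8.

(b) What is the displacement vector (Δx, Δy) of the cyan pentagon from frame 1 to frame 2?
(-4, -4)

The cyan pentagon was at (17, 13) in frame 1 and (13, 9) in frame 2.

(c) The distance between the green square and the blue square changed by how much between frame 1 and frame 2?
+5

Distance in frame 1: 7. Distance in frame 2: 12.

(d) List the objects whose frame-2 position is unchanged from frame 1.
the pink star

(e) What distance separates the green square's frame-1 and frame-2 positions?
1

The green square moved from (13, 13) to (14, 12), a distance of √(1² + 1²) ≈ 1.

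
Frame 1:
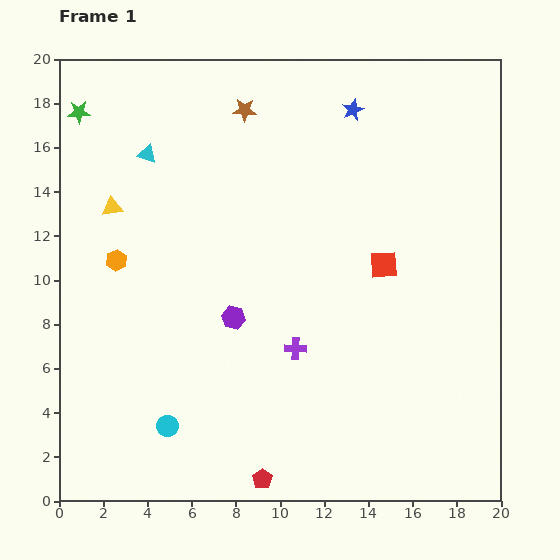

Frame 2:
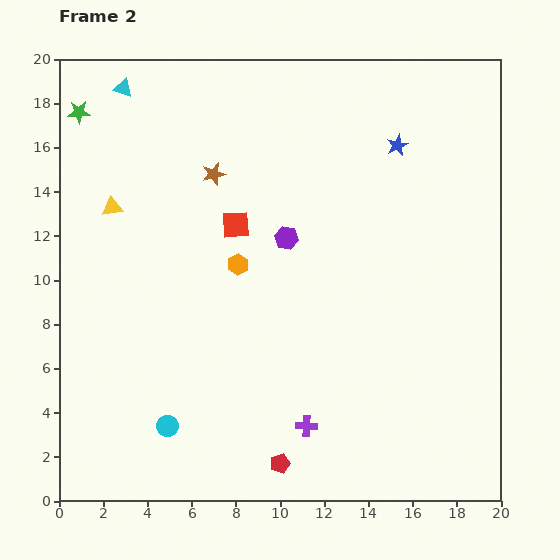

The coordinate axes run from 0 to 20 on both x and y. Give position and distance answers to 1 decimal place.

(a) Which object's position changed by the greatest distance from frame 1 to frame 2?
the red square

(moved 6.9; next 5.5)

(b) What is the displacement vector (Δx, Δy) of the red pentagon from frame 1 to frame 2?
(0.8, 0.7)

The red pentagon was at (9.2, 1.0) in frame 1 and (10.0, 1.7) in frame 2.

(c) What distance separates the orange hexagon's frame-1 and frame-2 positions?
5.5

The orange hexagon moved from (2.6, 10.9) to (8.1, 10.7), a distance of √(5.5² + 0.2²) ≈ 5.5.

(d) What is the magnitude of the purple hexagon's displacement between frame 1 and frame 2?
4.3

The purple hexagon moved from (7.9, 8.3) to (10.3, 11.9), a distance of √(2.4² + 3.6²) ≈ 4.3.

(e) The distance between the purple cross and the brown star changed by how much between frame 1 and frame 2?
+1.1

Distance in frame 1: 11.0. Distance in frame 2: 12.1.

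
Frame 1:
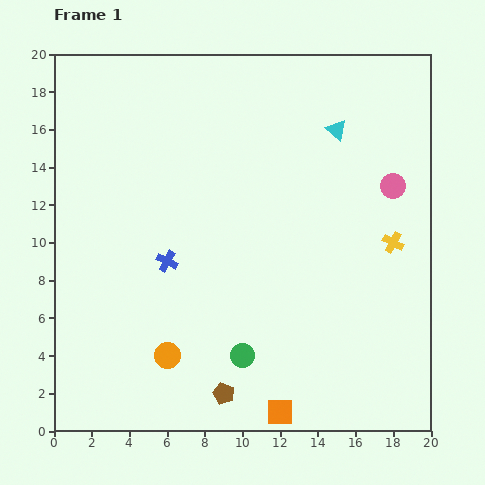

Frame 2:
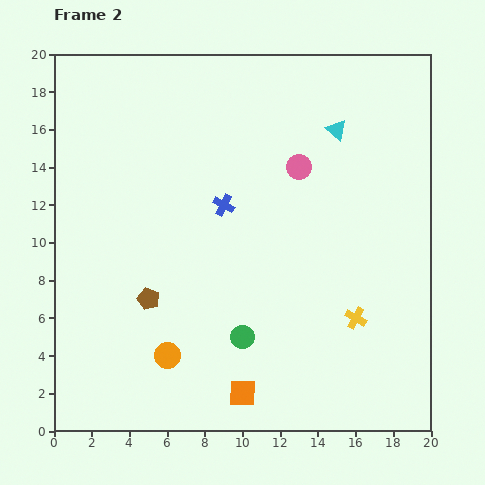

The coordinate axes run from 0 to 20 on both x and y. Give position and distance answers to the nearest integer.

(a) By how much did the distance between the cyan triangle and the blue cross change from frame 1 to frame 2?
-4

Distance in frame 1: 11. Distance in frame 2: 7.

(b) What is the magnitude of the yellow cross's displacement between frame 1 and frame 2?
4

The yellow cross moved from (18, 10) to (16, 6), a distance of √(2² + 4²) ≈ 4.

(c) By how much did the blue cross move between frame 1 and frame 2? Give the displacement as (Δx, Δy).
(3, 3)

The blue cross was at (6, 9) in frame 1 and (9, 12) in frame 2.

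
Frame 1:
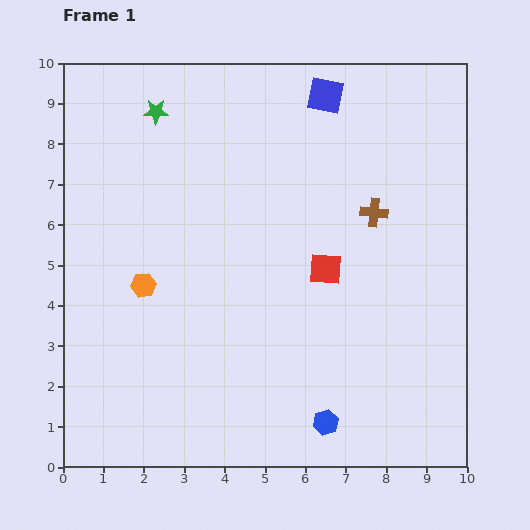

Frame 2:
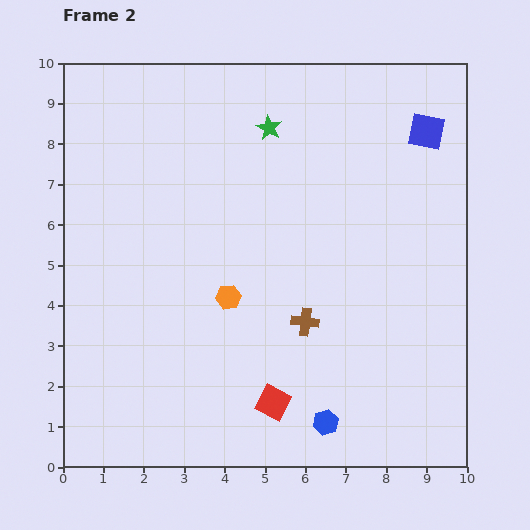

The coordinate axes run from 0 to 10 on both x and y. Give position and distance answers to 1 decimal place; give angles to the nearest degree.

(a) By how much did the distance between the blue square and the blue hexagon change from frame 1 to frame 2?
-0.5

Distance in frame 1: 8.1. Distance in frame 2: 7.6.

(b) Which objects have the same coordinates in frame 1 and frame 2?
the blue hexagon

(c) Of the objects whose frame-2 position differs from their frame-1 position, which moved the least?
the orange hexagon

(moved 2.1)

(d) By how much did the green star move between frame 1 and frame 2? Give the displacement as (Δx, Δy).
(2.8, -0.4)

The green star was at (2.3, 8.8) in frame 1 and (5.1, 8.4) in frame 2.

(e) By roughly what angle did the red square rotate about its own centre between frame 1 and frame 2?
24° clockwise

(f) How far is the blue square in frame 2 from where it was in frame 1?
2.7

The blue square moved from (6.5, 9.2) to (9.0, 8.3), a distance of √(2.5² + 0.9²) ≈ 2.7.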